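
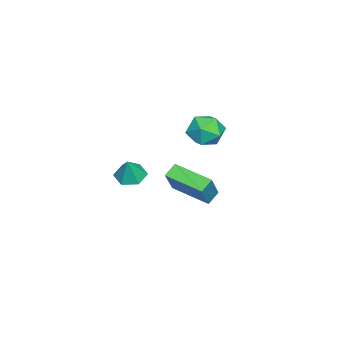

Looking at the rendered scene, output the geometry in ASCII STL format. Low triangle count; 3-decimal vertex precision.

solid 
facet normal -0.607 0.544 0.579
outer loop
vertex -3.87 -0.496 0.824
vertex -4.202 -1.398 1.324
vertex -3.348 -0.85 1.704
endloop
endfacet
facet normal -0.031 0.921 0.389
outer loop
vertex -3.87 -0.496 0.824
vertex -3.348 -0.85 1.704
vertex -2.788 -0.473 0.857
endloop
endfacet
facet normal -0.010 0.946 -0.324
outer loop
vertex -3.87 -0.496 0.824
vertex -2.788 -0.473 0.857
vertex -3.295 -0.788 -0.046
endloop
endfacet
facet normal -0.572 0.586 -0.575
outer loop
vertex -3.87 -0.496 0.824
vertex -3.295 -0.788 -0.046
vertex -4.169 -1.359 0.242
endloop
endfacet
facet normal -0.941 0.337 -0.017
outer loop
vertex -3.87 -0.496 0.824
vertex -4.169 -1.359 0.242
vertex -4.202 -1.398 1.324
endloop
endfacet
facet normal 0.547 0.568 0.615
outer loop
vertex -2.788 -0.473 0.857
vertex -3.348 -0.85 1.704
vertex -2.451 -1.361 1.378
endloop
endfacet
facet normal -0.384 -0.041 0.922
outer loop
vertex -3.348 -0.85 1.704
vertex -4.202 -1.398 1.324
vertex -3.325 -1.932 1.666
endloop
endfacet
facet normal -0.926 -0.376 -0.042
outer loop
vertex -4.202 -1.398 1.324
vertex -4.169 -1.359 0.242
vertex -3.832 -2.247 0.763
endloop
endfacet
facet normal -0.328 0.026 -0.944
outer loop
vertex -4.169 -1.359 0.242
vertex -3.295 -0.788 -0.046
vertex -3.272 -1.87 -0.084
endloop
endfacet
facet normal 0.581 0.610 -0.539
outer loop
vertex -3.295 -0.788 -0.046
vertex -2.788 -0.473 0.857
vertex -2.418 -1.322 0.296
endloop
endfacet
facet normal 0.572 -0.586 0.575
outer loop
vertex -2.75 -2.224 0.796
vertex -2.451 -1.361 1.378
vertex -3.325 -1.932 1.666
endloop
endfacet
facet normal 0.010 -0.946 0.324
outer loop
vertex -2.75 -2.224 0.796
vertex -3.325 -1.932 1.666
vertex -3.832 -2.247 0.763
endloop
endfacet
facet normal 0.031 -0.921 -0.389
outer loop
vertex -2.75 -2.224 0.796
vertex -3.832 -2.247 0.763
vertex -3.272 -1.87 -0.084
endloop
endfacet
facet normal 0.607 -0.544 -0.579
outer loop
vertex -2.75 -2.224 0.796
vertex -3.272 -1.87 -0.084
vertex -2.418 -1.322 0.296
endloop
endfacet
facet normal 0.941 -0.337 0.017
outer loop
vertex -2.75 -2.224 0.796
vertex -2.418 -1.322 0.296
vertex -2.451 -1.361 1.378
endloop
endfacet
facet normal 0.328 -0.026 0.944
outer loop
vertex -3.325 -1.932 1.666
vertex -2.451 -1.361 1.378
vertex -3.348 -0.85 1.704
endloop
endfacet
facet normal -0.581 -0.610 0.539
outer loop
vertex -3.832 -2.247 0.763
vertex -3.325 -1.932 1.666
vertex -4.202 -1.398 1.324
endloop
endfacet
facet normal -0.547 -0.568 -0.615
outer loop
vertex -3.272 -1.87 -0.084
vertex -3.832 -2.247 0.763
vertex -4.169 -1.359 0.242
endloop
endfacet
facet normal 0.384 0.041 -0.922
outer loop
vertex -2.418 -1.322 0.296
vertex -3.272 -1.87 -0.084
vertex -3.295 -0.788 -0.046
endloop
endfacet
facet normal 0.926 0.376 0.042
outer loop
vertex -2.451 -1.361 1.378
vertex -2.418 -1.322 0.296
vertex -2.788 -0.473 0.857
endloop
endfacet
facet normal -0.416 -0.037 -0.909
outer loop
vertex 3.753 -3.205 0.688
vertex 3.046 -3.003 1.003
vertex 3.548 -2.434 0.75
endloop
endfacet
facet normal 0.965 0.251 0.075
outer loop
vertex 3.753 -3.205 0.688
vertex 3.548 -2.434 0.75
vertex 3.574 -2.957 2.157
endloop
endfacet
facet normal -0.416 -0.037 -0.909
outer loop
vertex 3.548 -2.434 0.75
vertex 3.046 -3.003 1.003
vertex 2.841 -2.233 1.065
endloop
endfacet
facet normal 0.387 0.867 0.315
outer loop
vertex 3.548 -2.434 0.75
vertex 2.841 -2.233 1.065
vertex 3.574 -2.957 2.157
endloop
endfacet
facet normal -0.416 -0.037 -0.909
outer loop
vertex 2.841 -2.233 1.065
vertex 3.046 -3.003 1.003
vertex 2.339 -2.802 1.318
endloop
endfacet
facet normal -0.379 0.634 0.674
outer loop
vertex 2.841 -2.233 1.065
vertex 2.339 -2.802 1.318
vertex 3.574 -2.957 2.157
endloop
endfacet
facet normal -0.416 -0.037 -0.909
outer loop
vertex 2.339 -2.802 1.318
vertex 3.046 -3.003 1.003
vertex 2.544 -3.572 1.256
endloop
endfacet
facet normal -0.567 -0.215 0.795
outer loop
vertex 2.339 -2.802 1.318
vertex 2.544 -3.572 1.256
vertex 3.574 -2.957 2.157
endloop
endfacet
facet normal -0.416 -0.037 -0.908
outer loop
vertex 2.544 -3.572 1.256
vertex 3.046 -3.003 1.003
vertex 3.251 -3.774 0.94
endloop
endfacet
facet normal 0.011 -0.832 0.555
outer loop
vertex 2.544 -3.572 1.256
vertex 3.251 -3.774 0.94
vertex 3.574 -2.957 2.157
endloop
endfacet
facet normal -0.415 -0.036 -0.909
outer loop
vertex 3.251 -3.774 0.94
vertex 3.046 -3.003 1.003
vertex 3.753 -3.205 0.688
endloop
endfacet
facet normal 0.777 -0.599 0.196
outer loop
vertex 3.251 -3.774 0.94
vertex 3.753 -3.205 0.688
vertex 3.574 -2.957 2.157
endloop
endfacet
facet normal -0.580 0.009 -0.814
outer loop
vertex -1.497 -1.986 -1.559
vertex -0.911 0.024 -1.955
vertex -0.846 -2.268 -2.026
endloop
endfacet
facet normal -0.275 -0.943 0.186
outer loop
vertex 0.211 -2.284 -0.545
vertex -1.497 -1.986 -1.559
vertex -0.846 -2.268 -2.026
endloop
endfacet
facet normal -0.581 0.009 -0.814
outer loop
vertex -0.846 -2.268 -2.026
vertex -0.911 0.024 -1.955
vertex -0.26 -0.258 -2.423
endloop
endfacet
facet normal 0.766 -0.332 -0.550
outer loop
vertex -0.26 -0.258 -2.423
vertex 0.211 -2.284 -0.545
vertex -0.846 -2.268 -2.026
endloop
endfacet
facet normal -0.766 0.332 0.550
outer loop
vertex -1.497 -1.986 -1.559
vertex 0.146 0.008 -0.474
vertex -0.911 0.024 -1.955
endloop
endfacet
facet normal -0.275 -0.943 0.186
outer loop
vertex -0.44 -2.002 -0.077
vertex -1.497 -1.986 -1.559
vertex 0.211 -2.284 -0.545
endloop
endfacet
facet normal -0.766 0.332 0.550
outer loop
vertex -0.44 -2.002 -0.077
vertex 0.146 0.008 -0.474
vertex -1.497 -1.986 -1.559
endloop
endfacet
facet normal 0.275 0.943 -0.186
outer loop
vertex -0.911 0.024 -1.955
vertex 0.146 0.008 -0.474
vertex -0.26 -0.258 -2.423
endloop
endfacet
facet normal 0.766 -0.332 -0.550
outer loop
vertex 0.797 -0.274 -0.941
vertex 0.211 -2.284 -0.545
vertex -0.26 -0.258 -2.423
endloop
endfacet
facet normal 0.275 0.943 -0.186
outer loop
vertex -0.26 -0.258 -2.423
vertex 0.146 0.008 -0.474
vertex 0.797 -0.274 -0.941
endloop
endfacet
facet normal 0.581 -0.009 0.814
outer loop
vertex 0.797 -0.274 -0.941
vertex -0.44 -2.002 -0.077
vertex 0.211 -2.284 -0.545
endloop
endfacet
facet normal 0.580 -0.008 0.814
outer loop
vertex 0.146 0.008 -0.474
vertex -0.44 -2.002 -0.077
vertex 0.797 -0.274 -0.941
endloop
endfacet

endsolid


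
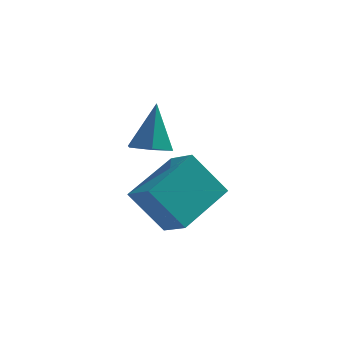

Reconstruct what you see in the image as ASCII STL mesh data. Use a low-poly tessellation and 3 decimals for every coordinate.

solid 
facet normal -0.737 0.540 -0.406
outer loop
vertex 2.576 -0.818 1.259
vertex 3.384 0.982 2.186
vertex 3.621 -0.516 -0.237
endloop
endfacet
facet normal -0.370 -0.826 -0.425
outer loop
vertex 4.476 -1.142 0.234
vertex 2.576 -0.818 1.259
vertex 3.621 -0.516 -0.237
endloop
endfacet
facet normal -0.737 0.540 -0.406
outer loop
vertex 3.621 -0.516 -0.237
vertex 3.384 0.982 2.186
vertex 4.429 1.284 0.69
endloop
endfacet
facet normal 0.565 0.163 -0.809
outer loop
vertex 4.429 1.284 0.69
vertex 4.476 -1.142 0.234
vertex 3.621 -0.516 -0.237
endloop
endfacet
facet normal -0.565 -0.163 0.809
outer loop
vertex 2.576 -0.818 1.259
vertex 4.239 0.356 2.657
vertex 3.384 0.982 2.186
endloop
endfacet
facet normal -0.370 -0.826 -0.425
outer loop
vertex 3.431 -1.444 1.73
vertex 2.576 -0.818 1.259
vertex 4.476 -1.142 0.234
endloop
endfacet
facet normal -0.565 -0.163 0.809
outer loop
vertex 3.431 -1.444 1.73
vertex 4.239 0.356 2.657
vertex 2.576 -0.818 1.259
endloop
endfacet
facet normal 0.370 0.826 0.425
outer loop
vertex 3.384 0.982 2.186
vertex 4.239 0.356 2.657
vertex 4.429 1.284 0.69
endloop
endfacet
facet normal 0.565 0.163 -0.809
outer loop
vertex 5.284 0.658 1.161
vertex 4.476 -1.142 0.234
vertex 4.429 1.284 0.69
endloop
endfacet
facet normal 0.370 0.826 0.425
outer loop
vertex 4.429 1.284 0.69
vertex 4.239 0.356 2.657
vertex 5.284 0.658 1.161
endloop
endfacet
facet normal 0.737 -0.540 0.406
outer loop
vertex 5.284 0.658 1.161
vertex 3.431 -1.444 1.73
vertex 4.476 -1.142 0.234
endloop
endfacet
facet normal 0.737 -0.540 0.406
outer loop
vertex 4.239 0.356 2.657
vertex 3.431 -1.444 1.73
vertex 5.284 0.658 1.161
endloop
endfacet
facet normal -0.020 -0.294 -0.956
outer loop
vertex 3.666 0.075 2.924
vertex 3.192 -0.478 3.104
vertex 2.925 0.194 2.903
endloop
endfacet
facet normal 0.157 0.986 0.057
outer loop
vertex 3.666 0.075 2.924
vertex 2.925 0.194 2.903
vertex 3.228 0.038 4.776
endloop
endfacet
facet normal -0.020 -0.294 -0.956
outer loop
vertex 2.925 0.194 2.903
vertex 3.192 -0.478 3.104
vertex 2.452 -0.359 3.083
endloop
endfacet
facet normal -0.720 0.672 0.172
outer loop
vertex 2.925 0.194 2.903
vertex 2.452 -0.359 3.083
vertex 3.228 0.038 4.776
endloop
endfacet
facet normal -0.020 -0.294 -0.956
outer loop
vertex 2.452 -0.359 3.083
vertex 3.192 -0.478 3.104
vertex 2.719 -1.031 3.284
endloop
endfacet
facet normal -0.869 -0.211 0.448
outer loop
vertex 2.452 -0.359 3.083
vertex 2.719 -1.031 3.284
vertex 3.228 0.038 4.776
endloop
endfacet
facet normal -0.020 -0.294 -0.956
outer loop
vertex 2.719 -1.031 3.284
vertex 3.192 -0.478 3.104
vertex 3.459 -1.149 3.305
endloop
endfacet
facet normal -0.142 -0.781 0.608
outer loop
vertex 2.719 -1.031 3.284
vertex 3.459 -1.149 3.305
vertex 3.228 0.038 4.776
endloop
endfacet
facet normal -0.020 -0.294 -0.956
outer loop
vertex 3.459 -1.149 3.305
vertex 3.192 -0.478 3.104
vertex 3.933 -0.596 3.125
endloop
endfacet
facet normal 0.733 -0.468 0.493
outer loop
vertex 3.459 -1.149 3.305
vertex 3.933 -0.596 3.125
vertex 3.228 0.038 4.776
endloop
endfacet
facet normal -0.020 -0.294 -0.956
outer loop
vertex 3.933 -0.596 3.125
vertex 3.192 -0.478 3.104
vertex 3.666 0.075 2.924
endloop
endfacet
facet normal 0.883 0.416 0.217
outer loop
vertex 3.933 -0.596 3.125
vertex 3.666 0.075 2.924
vertex 3.228 0.038 4.776
endloop
endfacet

endsolid


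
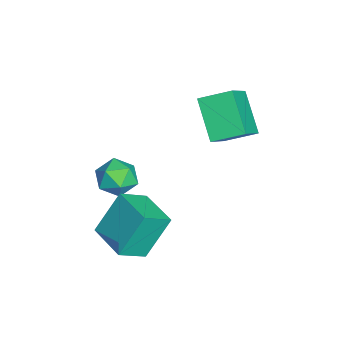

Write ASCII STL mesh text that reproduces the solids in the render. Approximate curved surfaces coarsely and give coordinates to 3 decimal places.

solid 
facet normal -0.679 -0.268 0.684
outer loop
vertex -2.534 -0.572 1.075
vertex -2.523 0.849 1.642
vertex -4.09 -0.029 -0.258
endloop
endfacet
facet normal -0.007 -0.929 -0.370
outer loop
vertex -2.617 0.551 -1.742
vertex -2.534 -0.572 1.075
vertex -4.09 -0.029 -0.258
endloop
endfacet
facet normal -0.679 -0.268 0.684
outer loop
vertex -4.09 -0.029 -0.258
vertex -2.523 0.849 1.642
vertex -4.079 1.392 0.309
endloop
endfacet
facet normal -0.734 0.256 -0.629
outer loop
vertex -4.079 1.392 0.309
vertex -2.617 0.551 -1.742
vertex -4.09 -0.029 -0.258
endloop
endfacet
facet normal 0.734 -0.256 0.629
outer loop
vertex -2.534 -0.572 1.075
vertex -1.05 1.429 0.158
vertex -2.523 0.849 1.642
endloop
endfacet
facet normal -0.007 -0.929 -0.370
outer loop
vertex -1.061 0.008 -0.409
vertex -2.534 -0.572 1.075
vertex -2.617 0.551 -1.742
endloop
endfacet
facet normal 0.734 -0.256 0.629
outer loop
vertex -1.061 0.008 -0.409
vertex -1.05 1.429 0.158
vertex -2.534 -0.572 1.075
endloop
endfacet
facet normal 0.007 0.929 0.370
outer loop
vertex -2.523 0.849 1.642
vertex -1.05 1.429 0.158
vertex -4.079 1.392 0.309
endloop
endfacet
facet normal -0.734 0.256 -0.629
outer loop
vertex -2.606 1.972 -1.175
vertex -2.617 0.551 -1.742
vertex -4.079 1.392 0.309
endloop
endfacet
facet normal 0.007 0.929 0.370
outer loop
vertex -4.079 1.392 0.309
vertex -1.05 1.429 0.158
vertex -2.606 1.972 -1.175
endloop
endfacet
facet normal 0.679 0.268 -0.684
outer loop
vertex -2.606 1.972 -1.175
vertex -1.061 0.008 -0.409
vertex -2.617 0.551 -1.742
endloop
endfacet
facet normal 0.679 0.268 -0.684
outer loop
vertex -1.05 1.429 0.158
vertex -1.061 0.008 -0.409
vertex -2.606 1.972 -1.175
endloop
endfacet
facet normal -0.291 0.459 0.839
outer loop
vertex 0.512 -3.588 -2.452
vertex 2.075 -2.526 -2.49
vertex -0.214 -2.549 -3.272
endloop
endfacet
facet normal -0.827 -0.562 0.020
outer loop
vertex 0.425 -3.554 -5.11
vertex 0.512 -3.588 -2.452
vertex -0.214 -2.549 -3.272
endloop
endfacet
facet normal -0.291 0.459 0.839
outer loop
vertex -0.214 -2.549 -3.272
vertex 2.075 -2.526 -2.49
vertex 1.349 -1.487 -3.31
endloop
endfacet
facet normal -0.481 0.688 -0.543
outer loop
vertex 1.349 -1.487 -3.31
vertex 0.425 -3.554 -5.11
vertex -0.214 -2.549 -3.272
endloop
endfacet
facet normal 0.481 -0.688 0.543
outer loop
vertex 0.512 -3.588 -2.452
vertex 2.714 -3.531 -4.328
vertex 2.075 -2.526 -2.49
endloop
endfacet
facet normal -0.827 -0.562 0.020
outer loop
vertex 1.151 -4.593 -4.29
vertex 0.512 -3.588 -2.452
vertex 0.425 -3.554 -5.11
endloop
endfacet
facet normal 0.481 -0.688 0.543
outer loop
vertex 1.151 -4.593 -4.29
vertex 2.714 -3.531 -4.328
vertex 0.512 -3.588 -2.452
endloop
endfacet
facet normal 0.827 0.562 -0.020
outer loop
vertex 2.075 -2.526 -2.49
vertex 2.714 -3.531 -4.328
vertex 1.349 -1.487 -3.31
endloop
endfacet
facet normal -0.481 0.688 -0.543
outer loop
vertex 1.988 -2.492 -5.148
vertex 0.425 -3.554 -5.11
vertex 1.349 -1.487 -3.31
endloop
endfacet
facet normal 0.827 0.562 -0.020
outer loop
vertex 1.349 -1.487 -3.31
vertex 2.714 -3.531 -4.328
vertex 1.988 -2.492 -5.148
endloop
endfacet
facet normal 0.291 -0.459 -0.839
outer loop
vertex 1.988 -2.492 -5.148
vertex 1.151 -4.593 -4.29
vertex 0.425 -3.554 -5.11
endloop
endfacet
facet normal 0.291 -0.459 -0.839
outer loop
vertex 2.714 -3.531 -4.328
vertex 1.151 -4.593 -4.29
vertex 1.988 -2.492 -5.148
endloop
endfacet
facet normal 0.000 -0.013 1.000
outer loop
vertex -0.787 -3.267 -1.998
vertex -1.51 -3.955 -2.007
vertex -0.552 -4.238 -2.011
endloop
endfacet
facet normal 0.648 0.147 0.747
outer loop
vertex -0.787 -3.267 -1.998
vertex -0.552 -4.238 -2.011
vertex -0.043 -3.594 -2.579
endloop
endfacet
facet normal 0.589 0.732 0.343
outer loop
vertex -0.787 -3.267 -1.998
vertex -0.043 -3.594 -2.579
vertex -0.686 -2.913 -2.927
endloop
endfacet
facet normal -0.095 0.934 0.345
outer loop
vertex -0.787 -3.267 -1.998
vertex -0.686 -2.913 -2.927
vertex -1.593 -3.136 -2.573
endloop
endfacet
facet normal -0.459 0.473 0.752
outer loop
vertex -0.787 -3.267 -1.998
vertex -1.593 -3.136 -2.573
vertex -1.51 -3.955 -2.007
endloop
endfacet
facet normal 0.860 -0.391 0.328
outer loop
vertex -0.043 -3.594 -2.579
vertex -0.552 -4.238 -2.011
vertex -0.307 -4.484 -2.947
endloop
endfacet
facet normal -0.189 -0.649 0.737
outer loop
vertex -0.552 -4.238 -2.011
vertex -1.51 -3.955 -2.007
vertex -1.214 -4.707 -2.593
endloop
endfacet
facet normal -0.932 0.138 0.336
outer loop
vertex -1.51 -3.955 -2.007
vertex -1.593 -3.136 -2.573
vertex -1.857 -4.026 -2.941
endloop
endfacet
facet normal -0.343 0.883 -0.322
outer loop
vertex -1.593 -3.136 -2.573
vertex -0.686 -2.913 -2.927
vertex -1.348 -3.382 -3.509
endloop
endfacet
facet normal 0.765 0.555 -0.326
outer loop
vertex -0.686 -2.913 -2.927
vertex -0.043 -3.594 -2.579
vertex -0.39 -3.665 -3.513
endloop
endfacet
facet normal 0.095 -0.934 -0.345
outer loop
vertex -1.113 -4.353 -3.522
vertex -0.307 -4.484 -2.947
vertex -1.214 -4.707 -2.593
endloop
endfacet
facet normal -0.589 -0.732 -0.343
outer loop
vertex -1.113 -4.353 -3.522
vertex -1.214 -4.707 -2.593
vertex -1.857 -4.026 -2.941
endloop
endfacet
facet normal -0.648 -0.147 -0.747
outer loop
vertex -1.113 -4.353 -3.522
vertex -1.857 -4.026 -2.941
vertex -1.348 -3.382 -3.509
endloop
endfacet
facet normal -0.000 0.013 -1.000
outer loop
vertex -1.113 -4.353 -3.522
vertex -1.348 -3.382 -3.509
vertex -0.39 -3.665 -3.513
endloop
endfacet
facet normal 0.459 -0.473 -0.752
outer loop
vertex -1.113 -4.353 -3.522
vertex -0.39 -3.665 -3.513
vertex -0.307 -4.484 -2.947
endloop
endfacet
facet normal 0.343 -0.883 0.322
outer loop
vertex -1.214 -4.707 -2.593
vertex -0.307 -4.484 -2.947
vertex -0.552 -4.238 -2.011
endloop
endfacet
facet normal -0.765 -0.555 0.326
outer loop
vertex -1.857 -4.026 -2.941
vertex -1.214 -4.707 -2.593
vertex -1.51 -3.955 -2.007
endloop
endfacet
facet normal -0.860 0.391 -0.328
outer loop
vertex -1.348 -3.382 -3.509
vertex -1.857 -4.026 -2.941
vertex -1.593 -3.136 -2.573
endloop
endfacet
facet normal 0.189 0.649 -0.737
outer loop
vertex -0.39 -3.665 -3.513
vertex -1.348 -3.382 -3.509
vertex -0.686 -2.913 -2.927
endloop
endfacet
facet normal 0.932 -0.138 -0.336
outer loop
vertex -0.307 -4.484 -2.947
vertex -0.39 -3.665 -3.513
vertex -0.043 -3.594 -2.579
endloop
endfacet

endsolid


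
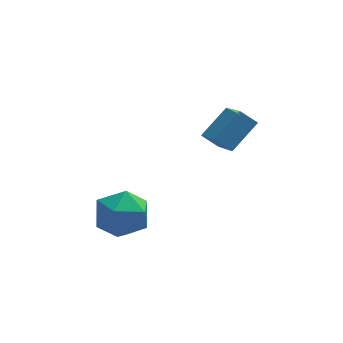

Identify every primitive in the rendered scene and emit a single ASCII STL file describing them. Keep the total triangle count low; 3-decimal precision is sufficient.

solid 
facet normal -0.654 -0.481 -0.584
outer loop
vertex 1.686 1.583 -1.385
vertex 1.045 1.819 -0.862
vertex 1.409 3.332 -2.513
endloop
endfacet
facet normal 0.745 -0.274 -0.608
outer loop
vertex 2.455 4.101 -1.578
vertex 1.686 1.583 -1.385
vertex 1.409 3.332 -2.513
endloop
endfacet
facet normal -0.654 -0.481 -0.584
outer loop
vertex 1.409 3.332 -2.513
vertex 1.045 1.819 -0.862
vertex 0.768 3.568 -1.99
endloop
endfacet
facet normal -0.132 0.833 -0.537
outer loop
vertex 0.768 3.568 -1.99
vertex 2.455 4.101 -1.578
vertex 1.409 3.332 -2.513
endloop
endfacet
facet normal 0.132 -0.833 0.537
outer loop
vertex 1.686 1.583 -1.385
vertex 2.091 2.588 0.073
vertex 1.045 1.819 -0.862
endloop
endfacet
facet normal 0.745 -0.274 -0.608
outer loop
vertex 2.732 2.352 -0.45
vertex 1.686 1.583 -1.385
vertex 2.455 4.101 -1.578
endloop
endfacet
facet normal 0.132 -0.833 0.537
outer loop
vertex 2.732 2.352 -0.45
vertex 2.091 2.588 0.073
vertex 1.686 1.583 -1.385
endloop
endfacet
facet normal -0.745 0.274 0.608
outer loop
vertex 1.045 1.819 -0.862
vertex 2.091 2.588 0.073
vertex 0.768 3.568 -1.99
endloop
endfacet
facet normal -0.132 0.833 -0.537
outer loop
vertex 1.814 4.337 -1.055
vertex 2.455 4.101 -1.578
vertex 0.768 3.568 -1.99
endloop
endfacet
facet normal -0.745 0.274 0.608
outer loop
vertex 0.768 3.568 -1.99
vertex 2.091 2.588 0.073
vertex 1.814 4.337 -1.055
endloop
endfacet
facet normal 0.654 0.481 0.584
outer loop
vertex 1.814 4.337 -1.055
vertex 2.732 2.352 -0.45
vertex 2.455 4.101 -1.578
endloop
endfacet
facet normal 0.654 0.481 0.584
outer loop
vertex 2.091 2.588 0.073
vertex 2.732 2.352 -0.45
vertex 1.814 4.337 -1.055
endloop
endfacet
facet normal -0.990 0.135 -0.049
outer loop
vertex -3.314 0.906 -4.131
vertex -3.483 -0.207 -3.785
vertex -3.405 0.653 -2.984
endloop
endfacet
facet normal -0.657 0.745 0.112
outer loop
vertex -3.314 0.906 -4.131
vertex -3.405 0.653 -2.984
vertex -2.595 1.423 -3.355
endloop
endfacet
facet normal -0.195 0.890 -0.413
outer loop
vertex -3.314 0.906 -4.131
vertex -2.595 1.423 -3.355
vertex -2.172 1.038 -4.385
endloop
endfacet
facet normal -0.242 0.368 -0.898
outer loop
vertex -3.314 0.906 -4.131
vertex -2.172 1.038 -4.385
vertex -2.721 0.031 -4.65
endloop
endfacet
facet normal -0.733 -0.098 -0.673
outer loop
vertex -3.314 0.906 -4.131
vertex -2.721 0.031 -4.65
vertex -3.483 -0.207 -3.785
endloop
endfacet
facet normal -0.284 0.642 0.713
outer loop
vertex -2.595 1.423 -3.355
vertex -3.405 0.653 -2.984
vertex -2.319 0.629 -2.53
endloop
endfacet
facet normal -0.823 -0.346 0.451
outer loop
vertex -3.405 0.653 -2.984
vertex -3.483 -0.207 -3.785
vertex -2.868 -0.378 -2.795
endloop
endfacet
facet normal -0.408 -0.722 -0.558
outer loop
vertex -3.483 -0.207 -3.785
vertex -2.721 0.031 -4.65
vertex -2.445 -0.763 -3.825
endloop
endfacet
facet normal 0.386 0.032 -0.922
outer loop
vertex -2.721 0.031 -4.65
vertex -2.172 1.038 -4.385
vertex -1.635 0.007 -4.196
endloop
endfacet
facet normal 0.464 0.875 -0.137
outer loop
vertex -2.172 1.038 -4.385
vertex -2.595 1.423 -3.355
vertex -1.557 0.867 -3.395
endloop
endfacet
facet normal 0.242 -0.368 0.898
outer loop
vertex -1.726 -0.246 -3.049
vertex -2.319 0.629 -2.53
vertex -2.868 -0.378 -2.795
endloop
endfacet
facet normal 0.195 -0.890 0.413
outer loop
vertex -1.726 -0.246 -3.049
vertex -2.868 -0.378 -2.795
vertex -2.445 -0.763 -3.825
endloop
endfacet
facet normal 0.657 -0.745 -0.112
outer loop
vertex -1.726 -0.246 -3.049
vertex -2.445 -0.763 -3.825
vertex -1.635 0.007 -4.196
endloop
endfacet
facet normal 0.990 -0.135 0.049
outer loop
vertex -1.726 -0.246 -3.049
vertex -1.635 0.007 -4.196
vertex -1.557 0.867 -3.395
endloop
endfacet
facet normal 0.733 0.098 0.673
outer loop
vertex -1.726 -0.246 -3.049
vertex -1.557 0.867 -3.395
vertex -2.319 0.629 -2.53
endloop
endfacet
facet normal -0.386 -0.032 0.922
outer loop
vertex -2.868 -0.378 -2.795
vertex -2.319 0.629 -2.53
vertex -3.405 0.653 -2.984
endloop
endfacet
facet normal -0.464 -0.875 0.137
outer loop
vertex -2.445 -0.763 -3.825
vertex -2.868 -0.378 -2.795
vertex -3.483 -0.207 -3.785
endloop
endfacet
facet normal 0.284 -0.642 -0.713
outer loop
vertex -1.635 0.007 -4.196
vertex -2.445 -0.763 -3.825
vertex -2.721 0.031 -4.65
endloop
endfacet
facet normal 0.823 0.346 -0.451
outer loop
vertex -1.557 0.867 -3.395
vertex -1.635 0.007 -4.196
vertex -2.172 1.038 -4.385
endloop
endfacet
facet normal 0.408 0.722 0.558
outer loop
vertex -2.319 0.629 -2.53
vertex -1.557 0.867 -3.395
vertex -2.595 1.423 -3.355
endloop
endfacet

endsolid


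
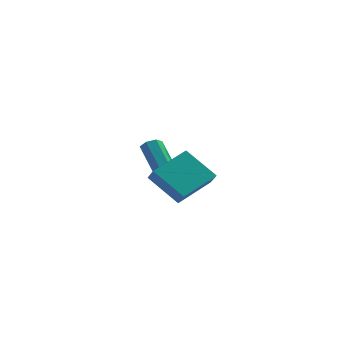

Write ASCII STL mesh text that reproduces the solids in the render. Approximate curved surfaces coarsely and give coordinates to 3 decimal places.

solid 
facet normal -0.628 -0.702 -0.337
outer loop
vertex -3.078 -3.321 2.918
vertex -3.351 -2.787 2.315
vertex -1.787 -3.934 1.791
endloop
endfacet
facet normal 0.321 -0.628 0.709
outer loop
vertex -0.569 -2.573 2.445
vertex -3.078 -3.321 2.918
vertex -1.787 -3.934 1.791
endloop
endfacet
facet normal -0.628 -0.702 -0.337
outer loop
vertex -1.787 -3.934 1.791
vertex -3.351 -2.787 2.315
vertex -2.06 -3.4 1.188
endloop
endfacet
facet normal 0.709 -0.337 -0.619
outer loop
vertex -2.06 -3.4 1.188
vertex -0.569 -2.573 2.445
vertex -1.787 -3.934 1.791
endloop
endfacet
facet normal -0.709 0.337 0.619
outer loop
vertex -3.078 -3.321 2.918
vertex -2.133 -1.426 2.969
vertex -3.351 -2.787 2.315
endloop
endfacet
facet normal 0.321 -0.628 0.709
outer loop
vertex -1.86 -1.96 3.572
vertex -3.078 -3.321 2.918
vertex -0.569 -2.573 2.445
endloop
endfacet
facet normal -0.709 0.337 0.619
outer loop
vertex -1.86 -1.96 3.572
vertex -2.133 -1.426 2.969
vertex -3.078 -3.321 2.918
endloop
endfacet
facet normal -0.321 0.628 -0.709
outer loop
vertex -3.351 -2.787 2.315
vertex -2.133 -1.426 2.969
vertex -2.06 -3.4 1.188
endloop
endfacet
facet normal 0.709 -0.337 -0.619
outer loop
vertex -0.842 -2.039 1.842
vertex -0.569 -2.573 2.445
vertex -2.06 -3.4 1.188
endloop
endfacet
facet normal -0.321 0.628 -0.709
outer loop
vertex -2.06 -3.4 1.188
vertex -2.133 -1.426 2.969
vertex -0.842 -2.039 1.842
endloop
endfacet
facet normal 0.628 0.702 0.337
outer loop
vertex -0.842 -2.039 1.842
vertex -1.86 -1.96 3.572
vertex -0.569 -2.573 2.445
endloop
endfacet
facet normal 0.628 0.702 0.337
outer loop
vertex -2.133 -1.426 2.969
vertex -1.86 -1.96 3.572
vertex -0.842 -2.039 1.842
endloop
endfacet
facet normal 0.405 -0.687 -0.603
outer loop
vertex -2.517 1.508 1.026
vertex -2.998 1.392 0.835
vertex -2.651 1.751 0.659
endloop
endfacet
facet normal 0.867 0.498 0.013
outer loop
vertex -2.517 1.508 1.026
vertex -2.651 1.751 0.659
vertex -3.301 2.843 2.195
endloop
endfacet
facet normal 0.868 0.497 0.014
outer loop
vertex -3.301 2.843 2.195
vertex -2.651 1.751 0.659
vertex -3.434 3.086 1.828
endloop
endfacet
facet normal -0.403 0.689 0.602
outer loop
vertex -3.301 2.843 2.195
vertex -3.434 3.086 1.828
vertex -3.782 2.728 2.005
endloop
endfacet
facet normal 0.405 -0.687 -0.604
outer loop
vertex -2.651 1.751 0.659
vertex -2.998 1.392 0.835
vertex -3.046 1.724 0.425
endloop
endfacet
facet normal 0.315 0.723 -0.615
outer loop
vertex -2.651 1.751 0.659
vertex -3.046 1.724 0.425
vertex -3.434 3.086 1.828
endloop
endfacet
facet normal 0.315 0.723 -0.615
outer loop
vertex -3.434 3.086 1.828
vertex -3.046 1.724 0.425
vertex -3.829 3.059 1.594
endloop
endfacet
facet normal -0.403 0.690 0.601
outer loop
vertex -3.434 3.086 1.828
vertex -3.829 3.059 1.594
vertex -3.782 2.728 2.005
endloop
endfacet
facet normal 0.404 -0.687 -0.604
outer loop
vertex -3.046 1.724 0.425
vertex -2.998 1.392 0.835
vertex -3.405 1.447 0.5
endloop
endfacet
facet normal -0.476 0.405 -0.781
outer loop
vertex -3.046 1.724 0.425
vertex -3.405 1.447 0.5
vertex -3.829 3.059 1.594
endloop
endfacet
facet normal -0.475 0.405 -0.781
outer loop
vertex -3.829 3.059 1.594
vertex -3.405 1.447 0.5
vertex -4.188 2.783 1.669
endloop
endfacet
facet normal -0.404 0.689 0.601
outer loop
vertex -3.829 3.059 1.594
vertex -4.188 2.783 1.669
vertex -3.782 2.728 2.005
endloop
endfacet
facet normal 0.403 -0.689 -0.603
outer loop
vertex -3.405 1.447 0.5
vertex -2.998 1.392 0.835
vertex -3.458 1.129 0.828
endloop
endfacet
facet normal -0.908 -0.218 -0.358
outer loop
vertex -3.405 1.447 0.5
vertex -3.458 1.129 0.828
vertex -4.188 2.783 1.669
endloop
endfacet
facet normal -0.907 -0.217 -0.360
outer loop
vertex -4.188 2.783 1.669
vertex -3.458 1.129 0.828
vertex -4.242 2.464 1.997
endloop
endfacet
facet normal -0.405 0.688 0.602
outer loop
vertex -4.188 2.783 1.669
vertex -4.242 2.464 1.997
vertex -3.782 2.728 2.005
endloop
endfacet
facet normal 0.403 -0.689 -0.603
outer loop
vertex -3.458 1.129 0.828
vertex -2.998 1.392 0.835
vertex -3.165 1.009 1.161
endloop
endfacet
facet normal -0.656 -0.677 0.333
outer loop
vertex -3.458 1.129 0.828
vertex -3.165 1.009 1.161
vertex -4.242 2.464 1.997
endloop
endfacet
facet normal -0.655 -0.677 0.335
outer loop
vertex -4.242 2.464 1.997
vertex -3.165 1.009 1.161
vertex -3.948 2.345 2.331
endloop
endfacet
facet normal -0.405 0.688 0.602
outer loop
vertex -4.242 2.464 1.997
vertex -3.948 2.345 2.331
vertex -3.782 2.728 2.005
endloop
endfacet
facet normal 0.404 -0.689 -0.602
outer loop
vertex -3.165 1.009 1.161
vertex -2.998 1.392 0.835
vertex -2.746 1.178 1.249
endloop
endfacet
facet normal 0.090 -0.626 0.775
outer loop
vertex -3.165 1.009 1.161
vertex -2.746 1.178 1.249
vertex -3.948 2.345 2.331
endloop
endfacet
facet normal 0.090 -0.626 0.775
outer loop
vertex -3.948 2.345 2.331
vertex -2.746 1.178 1.249
vertex -3.53 2.513 2.418
endloop
endfacet
facet normal -0.402 0.688 0.604
outer loop
vertex -3.948 2.345 2.331
vertex -3.53 2.513 2.418
vertex -3.782 2.728 2.005
endloop
endfacet
facet normal 0.405 -0.688 -0.602
outer loop
vertex -2.746 1.178 1.249
vertex -2.998 1.392 0.835
vertex -2.517 1.508 1.026
endloop
endfacet
facet normal 0.767 -0.104 0.633
outer loop
vertex -2.746 1.178 1.249
vertex -2.517 1.508 1.026
vertex -3.53 2.513 2.418
endloop
endfacet
facet normal 0.767 -0.104 0.633
outer loop
vertex -3.53 2.513 2.418
vertex -2.517 1.508 1.026
vertex -3.301 2.843 2.195
endloop
endfacet
facet normal -0.403 0.688 0.604
outer loop
vertex -3.53 2.513 2.418
vertex -3.301 2.843 2.195
vertex -3.782 2.728 2.005
endloop
endfacet

endsolid


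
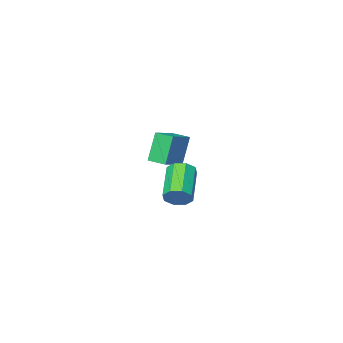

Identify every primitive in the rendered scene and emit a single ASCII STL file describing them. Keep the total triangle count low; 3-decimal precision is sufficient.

solid 
facet normal -0.860 -0.352 -0.369
outer loop
vertex -1.577 -4.446 -1.199
vertex -1.989 -3.447 -1.19
vertex -0.965 -4.178 -2.882
endloop
endfacet
facet normal 0.381 -0.924 -0.009
outer loop
vertex 0.369 -3.633 -2.31
vertex -1.577 -4.446 -1.199
vertex -0.965 -4.178 -2.882
endloop
endfacet
facet normal -0.860 -0.352 -0.369
outer loop
vertex -0.965 -4.178 -2.882
vertex -1.989 -3.447 -1.19
vertex -1.377 -3.179 -2.873
endloop
endfacet
facet normal 0.338 0.148 -0.929
outer loop
vertex -1.377 -3.179 -2.873
vertex 0.369 -3.633 -2.31
vertex -0.965 -4.178 -2.882
endloop
endfacet
facet normal -0.338 -0.148 0.929
outer loop
vertex -1.577 -4.446 -1.199
vertex -0.655 -2.902 -0.618
vertex -1.989 -3.447 -1.19
endloop
endfacet
facet normal 0.381 -0.924 -0.009
outer loop
vertex -0.243 -3.901 -0.627
vertex -1.577 -4.446 -1.199
vertex 0.369 -3.633 -2.31
endloop
endfacet
facet normal -0.338 -0.148 0.929
outer loop
vertex -0.243 -3.901 -0.627
vertex -0.655 -2.902 -0.618
vertex -1.577 -4.446 -1.199
endloop
endfacet
facet normal -0.381 0.924 0.009
outer loop
vertex -1.989 -3.447 -1.19
vertex -0.655 -2.902 -0.618
vertex -1.377 -3.179 -2.873
endloop
endfacet
facet normal 0.338 0.148 -0.929
outer loop
vertex -0.043 -2.634 -2.301
vertex 0.369 -3.633 -2.31
vertex -1.377 -3.179 -2.873
endloop
endfacet
facet normal -0.381 0.924 0.009
outer loop
vertex -1.377 -3.179 -2.873
vertex -0.655 -2.902 -0.618
vertex -0.043 -2.634 -2.301
endloop
endfacet
facet normal 0.860 0.352 0.369
outer loop
vertex -0.043 -2.634 -2.301
vertex -0.243 -3.901 -0.627
vertex 0.369 -3.633 -2.31
endloop
endfacet
facet normal 0.860 0.352 0.369
outer loop
vertex -0.655 -2.902 -0.618
vertex -0.243 -3.901 -0.627
vertex -0.043 -2.634 -2.301
endloop
endfacet
facet normal 0.544 0.700 -0.462
outer loop
vertex 3.258 3.132 -0.822
vertex 2.815 3.094 -1.401
vertex 2.83 3.488 -0.787
endloop
endfacet
facet normal 0.339 0.320 0.885
outer loop
vertex 3.258 3.132 -0.822
vertex 2.83 3.488 -0.787
vertex 2.147 1.704 0.12
endloop
endfacet
facet normal 0.341 0.319 0.884
outer loop
vertex 2.147 1.704 0.12
vertex 2.83 3.488 -0.787
vertex 1.719 2.061 0.156
endloop
endfacet
facet normal -0.545 -0.700 0.462
outer loop
vertex 2.147 1.704 0.12
vertex 1.719 2.061 0.156
vertex 1.705 1.666 -0.459
endloop
endfacet
facet normal 0.545 0.699 -0.462
outer loop
vertex 2.83 3.488 -0.787
vertex 2.815 3.094 -1.401
vertex 2.393 3.614 -1.112
endloop
endfacet
facet normal -0.303 0.678 0.670
outer loop
vertex 2.83 3.488 -0.787
vertex 2.393 3.614 -1.112
vertex 1.719 2.061 0.156
endloop
endfacet
facet normal -0.304 0.678 0.669
outer loop
vertex 1.719 2.061 0.156
vertex 2.393 3.614 -1.112
vertex 1.282 2.186 -0.169
endloop
endfacet
facet normal -0.544 -0.700 0.462
outer loop
vertex 1.719 2.061 0.156
vertex 1.282 2.186 -0.169
vertex 1.705 1.666 -0.459
endloop
endfacet
facet normal 0.545 0.699 -0.463
outer loop
vertex 2.393 3.614 -1.112
vertex 2.815 3.094 -1.401
vertex 2.203 3.435 -1.606
endloop
endfacet
facet normal -0.767 0.639 0.064
outer loop
vertex 2.393 3.614 -1.112
vertex 2.203 3.435 -1.606
vertex 1.282 2.186 -0.169
endloop
endfacet
facet normal -0.767 0.639 0.064
outer loop
vertex 1.282 2.186 -0.169
vertex 2.203 3.435 -1.606
vertex 1.092 2.007 -0.663
endloop
endfacet
facet normal -0.544 -0.700 0.463
outer loop
vertex 1.282 2.186 -0.169
vertex 1.092 2.007 -0.663
vertex 1.705 1.666 -0.459
endloop
endfacet
facet normal 0.545 0.700 -0.462
outer loop
vertex 2.203 3.435 -1.606
vertex 2.815 3.094 -1.401
vertex 2.373 3.056 -1.98
endloop
endfacet
facet normal -0.782 0.224 -0.582
outer loop
vertex 2.203 3.435 -1.606
vertex 2.373 3.056 -1.98
vertex 1.092 2.007 -0.663
endloop
endfacet
facet normal -0.782 0.225 -0.582
outer loop
vertex 1.092 2.007 -0.663
vertex 2.373 3.056 -1.98
vertex 1.262 1.628 -1.038
endloop
endfacet
facet normal -0.544 -0.701 0.462
outer loop
vertex 1.092 2.007 -0.663
vertex 1.262 1.628 -1.038
vertex 1.705 1.666 -0.459
endloop
endfacet
facet normal 0.545 0.700 -0.462
outer loop
vertex 2.373 3.056 -1.98
vertex 2.815 3.094 -1.401
vertex 2.801 2.699 -2.016
endloop
endfacet
facet normal -0.340 -0.319 -0.885
outer loop
vertex 2.373 3.056 -1.98
vertex 2.801 2.699 -2.016
vertex 1.262 1.628 -1.038
endloop
endfacet
facet normal -0.339 -0.321 -0.884
outer loop
vertex 1.262 1.628 -1.038
vertex 2.801 2.699 -2.016
vertex 1.69 1.272 -1.073
endloop
endfacet
facet normal -0.544 -0.700 0.462
outer loop
vertex 1.262 1.628 -1.038
vertex 1.69 1.272 -1.073
vertex 1.705 1.666 -0.459
endloop
endfacet
facet normal 0.544 0.700 -0.462
outer loop
vertex 2.801 2.699 -2.016
vertex 2.815 3.094 -1.401
vertex 3.238 2.574 -1.691
endloop
endfacet
facet normal 0.304 -0.678 -0.669
outer loop
vertex 2.801 2.699 -2.016
vertex 3.238 2.574 -1.691
vertex 1.69 1.272 -1.073
endloop
endfacet
facet normal 0.303 -0.678 -0.670
outer loop
vertex 1.69 1.272 -1.073
vertex 3.238 2.574 -1.691
vertex 2.127 1.146 -0.748
endloop
endfacet
facet normal -0.545 -0.699 0.462
outer loop
vertex 1.69 1.272 -1.073
vertex 2.127 1.146 -0.748
vertex 1.705 1.666 -0.459
endloop
endfacet
facet normal 0.544 0.700 -0.463
outer loop
vertex 3.238 2.574 -1.691
vertex 2.815 3.094 -1.401
vertex 3.428 2.753 -1.197
endloop
endfacet
facet normal 0.767 -0.639 -0.064
outer loop
vertex 3.238 2.574 -1.691
vertex 3.428 2.753 -1.197
vertex 2.127 1.146 -0.748
endloop
endfacet
facet normal 0.767 -0.639 -0.064
outer loop
vertex 2.127 1.146 -0.748
vertex 3.428 2.753 -1.197
vertex 2.317 1.325 -0.254
endloop
endfacet
facet normal -0.545 -0.699 0.463
outer loop
vertex 2.127 1.146 -0.748
vertex 2.317 1.325 -0.254
vertex 1.705 1.666 -0.459
endloop
endfacet
facet normal 0.544 0.701 -0.462
outer loop
vertex 3.428 2.753 -1.197
vertex 2.815 3.094 -1.401
vertex 3.258 3.132 -0.822
endloop
endfacet
facet normal 0.782 -0.224 0.581
outer loop
vertex 3.428 2.753 -1.197
vertex 3.258 3.132 -0.822
vertex 2.317 1.325 -0.254
endloop
endfacet
facet normal 0.782 -0.224 0.582
outer loop
vertex 2.317 1.325 -0.254
vertex 3.258 3.132 -0.822
vertex 2.147 1.704 0.12
endloop
endfacet
facet normal -0.545 -0.700 0.462
outer loop
vertex 2.317 1.325 -0.254
vertex 2.147 1.704 0.12
vertex 1.705 1.666 -0.459
endloop
endfacet

endsolid


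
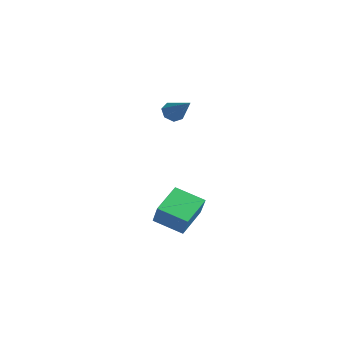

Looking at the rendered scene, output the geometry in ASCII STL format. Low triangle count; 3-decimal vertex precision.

solid 
facet normal -0.813 0.003 -0.582
outer loop
vertex 1.608 1.496 2.825
vertex 1.293 1.152 3.263
vertex 1.334 1.788 3.209
endloop
endfacet
facet normal 0.548 0.806 -0.222
outer loop
vertex 1.608 1.496 2.825
vertex 1.334 1.788 3.209
vertex 2.707 1.148 4.277
endloop
endfacet
facet normal -0.811 0.003 -0.584
outer loop
vertex 1.334 1.788 3.209
vertex 1.293 1.152 3.263
vertex 1.028 1.601 3.633
endloop
endfacet
facet normal 0.070 0.893 0.445
outer loop
vertex 1.334 1.788 3.209
vertex 1.028 1.601 3.633
vertex 2.707 1.148 4.277
endloop
endfacet
facet normal -0.813 0.001 -0.583
outer loop
vertex 1.028 1.601 3.633
vertex 1.293 1.152 3.263
vertex 0.923 1.076 3.779
endloop
endfacet
facet normal -0.267 0.307 0.913
outer loop
vertex 1.028 1.601 3.633
vertex 0.923 1.076 3.779
vertex 2.707 1.148 4.277
endloop
endfacet
facet normal -0.813 0.002 -0.583
outer loop
vertex 0.923 1.076 3.779
vertex 1.293 1.152 3.263
vertex 1.096 0.608 3.536
endloop
endfacet
facet normal -0.212 -0.511 0.833
outer loop
vertex 0.923 1.076 3.779
vertex 1.096 0.608 3.536
vertex 2.707 1.148 4.277
endloop
endfacet
facet normal -0.813 0.002 -0.583
outer loop
vertex 1.096 0.608 3.536
vertex 1.293 1.152 3.263
vertex 1.418 0.549 3.087
endloop
endfacet
facet normal 0.195 -0.945 0.264
outer loop
vertex 1.096 0.608 3.536
vertex 1.418 0.549 3.087
vertex 2.707 1.148 4.277
endloop
endfacet
facet normal -0.812 0.002 -0.584
outer loop
vertex 1.418 0.549 3.087
vertex 1.293 1.152 3.263
vertex 1.646 0.944 2.771
endloop
endfacet
facet normal 0.648 -0.667 -0.366
outer loop
vertex 1.418 0.549 3.087
vertex 1.646 0.944 2.771
vertex 2.707 1.148 4.277
endloop
endfacet
facet normal -0.812 0.001 -0.583
outer loop
vertex 1.646 0.944 2.771
vertex 1.293 1.152 3.263
vertex 1.608 1.496 2.825
endloop
endfacet
facet normal 0.805 0.112 -0.582
outer loop
vertex 1.646 0.944 2.771
vertex 1.608 1.496 2.825
vertex 2.707 1.148 4.277
endloop
endfacet
facet normal -0.557 0.219 -0.801
outer loop
vertex 2.566 -0.963 -3.073
vertex 1.967 0.522 -2.251
vertex 3.829 -0.098 -3.715
endloop
endfacet
facet normal 0.333 -0.825 -0.457
outer loop
vertex 4.653 -0.422 -2.529
vertex 2.566 -0.963 -3.073
vertex 3.829 -0.098 -3.715
endloop
endfacet
facet normal -0.557 0.218 -0.801
outer loop
vertex 3.829 -0.098 -3.715
vertex 1.967 0.522 -2.251
vertex 3.229 1.387 -2.893
endloop
endfacet
facet normal 0.761 0.521 -0.386
outer loop
vertex 3.229 1.387 -2.893
vertex 4.653 -0.422 -2.529
vertex 3.829 -0.098 -3.715
endloop
endfacet
facet normal -0.761 -0.521 0.386
outer loop
vertex 2.566 -0.963 -3.073
vertex 2.791 0.198 -1.065
vertex 1.967 0.522 -2.251
endloop
endfacet
facet normal 0.333 -0.825 -0.457
outer loop
vertex 3.391 -1.287 -1.887
vertex 2.566 -0.963 -3.073
vertex 4.653 -0.422 -2.529
endloop
endfacet
facet normal -0.761 -0.521 0.387
outer loop
vertex 3.391 -1.287 -1.887
vertex 2.791 0.198 -1.065
vertex 2.566 -0.963 -3.073
endloop
endfacet
facet normal -0.333 0.825 0.457
outer loop
vertex 1.967 0.522 -2.251
vertex 2.791 0.198 -1.065
vertex 3.229 1.387 -2.893
endloop
endfacet
facet normal 0.761 0.521 -0.387
outer loop
vertex 4.054 1.063 -1.707
vertex 4.653 -0.422 -2.529
vertex 3.229 1.387 -2.893
endloop
endfacet
facet normal -0.333 0.825 0.457
outer loop
vertex 3.229 1.387 -2.893
vertex 2.791 0.198 -1.065
vertex 4.054 1.063 -1.707
endloop
endfacet
facet normal 0.557 -0.219 0.801
outer loop
vertex 4.054 1.063 -1.707
vertex 3.391 -1.287 -1.887
vertex 4.653 -0.422 -2.529
endloop
endfacet
facet normal 0.557 -0.219 0.801
outer loop
vertex 2.791 0.198 -1.065
vertex 3.391 -1.287 -1.887
vertex 4.054 1.063 -1.707
endloop
endfacet

endsolid


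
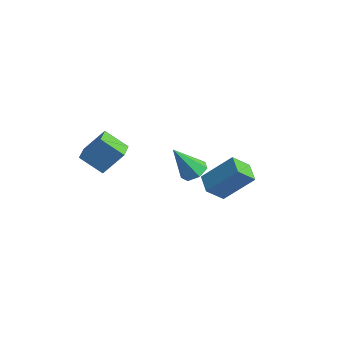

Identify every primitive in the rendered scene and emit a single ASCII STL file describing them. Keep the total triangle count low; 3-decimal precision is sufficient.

solid 
facet normal -0.370 -0.507 -0.779
outer loop
vertex -3.449 -4.421 2.162
vertex -4.206 -3.612 1.995
vertex -2.505 -3.724 1.26
endloop
endfacet
facet normal 0.675 -0.722 0.149
outer loop
vertex -1.894 -2.888 2.545
vertex -3.449 -4.421 2.162
vertex -2.505 -3.724 1.26
endloop
endfacet
facet normal -0.370 -0.506 -0.779
outer loop
vertex -2.505 -3.724 1.26
vertex -4.206 -3.612 1.995
vertex -3.261 -2.915 1.093
endloop
endfacet
facet normal 0.638 0.470 -0.609
outer loop
vertex -3.261 -2.915 1.093
vertex -1.894 -2.888 2.545
vertex -2.505 -3.724 1.26
endloop
endfacet
facet normal -0.638 -0.471 0.610
outer loop
vertex -3.449 -4.421 2.162
vertex -3.595 -2.776 3.28
vertex -4.206 -3.612 1.995
endloop
endfacet
facet normal 0.675 -0.722 0.149
outer loop
vertex -2.839 -3.585 3.447
vertex -3.449 -4.421 2.162
vertex -1.894 -2.888 2.545
endloop
endfacet
facet normal -0.638 -0.471 0.609
outer loop
vertex -2.839 -3.585 3.447
vertex -3.595 -2.776 3.28
vertex -3.449 -4.421 2.162
endloop
endfacet
facet normal -0.675 0.722 -0.149
outer loop
vertex -4.206 -3.612 1.995
vertex -3.595 -2.776 3.28
vertex -3.261 -2.915 1.093
endloop
endfacet
facet normal 0.638 0.471 -0.609
outer loop
vertex -2.651 -2.079 2.378
vertex -1.894 -2.888 2.545
vertex -3.261 -2.915 1.093
endloop
endfacet
facet normal -0.676 0.722 -0.149
outer loop
vertex -3.261 -2.915 1.093
vertex -3.595 -2.776 3.28
vertex -2.651 -2.079 2.378
endloop
endfacet
facet normal 0.370 0.507 0.779
outer loop
vertex -2.651 -2.079 2.378
vertex -2.839 -3.585 3.447
vertex -1.894 -2.888 2.545
endloop
endfacet
facet normal 0.370 0.507 0.779
outer loop
vertex -3.595 -2.776 3.28
vertex -2.839 -3.585 3.447
vertex -2.651 -2.079 2.378
endloop
endfacet
facet normal 0.297 0.445 -0.845
outer loop
vertex 1.822 -0.839 2.834
vertex 1.276 -1.176 2.464
vertex 1.265 -0.52 2.806
endloop
endfacet
facet normal 0.276 0.552 0.787
outer loop
vertex 1.822 -0.839 2.834
vertex 1.265 -0.52 2.806
vertex 0.724 -2.004 4.036
endloop
endfacet
facet normal 0.297 0.445 -0.845
outer loop
vertex 1.265 -0.52 2.806
vertex 1.276 -1.176 2.464
vertex 0.717 -0.695 2.521
endloop
endfacet
facet normal -0.503 0.653 0.566
outer loop
vertex 1.265 -0.52 2.806
vertex 0.717 -0.695 2.521
vertex 0.724 -2.004 4.036
endloop
endfacet
facet normal 0.297 0.446 -0.844
outer loop
vertex 0.717 -0.695 2.521
vertex 1.276 -1.176 2.464
vertex 0.59 -1.232 2.193
endloop
endfacet
facet normal -0.980 0.150 0.134
outer loop
vertex 0.717 -0.695 2.521
vertex 0.59 -1.232 2.193
vertex 0.724 -2.004 4.036
endloop
endfacet
facet normal 0.298 0.444 -0.845
outer loop
vertex 0.59 -1.232 2.193
vertex 1.276 -1.176 2.464
vertex 0.98 -1.727 2.07
endloop
endfacet
facet normal -0.794 -0.579 -0.185
outer loop
vertex 0.59 -1.232 2.193
vertex 0.98 -1.727 2.07
vertex 0.724 -2.004 4.036
endloop
endfacet
facet normal 0.297 0.445 -0.845
outer loop
vertex 0.98 -1.727 2.07
vertex 1.276 -1.176 2.464
vertex 1.593 -1.807 2.243
endloop
endfacet
facet normal -0.086 -0.985 -0.150
outer loop
vertex 0.98 -1.727 2.07
vertex 1.593 -1.807 2.243
vertex 0.724 -2.004 4.036
endloop
endfacet
facet normal 0.298 0.446 -0.844
outer loop
vertex 1.593 -1.807 2.243
vertex 1.276 -1.176 2.464
vertex 1.968 -1.412 2.584
endloop
endfacet
facet normal 0.611 -0.763 0.212
outer loop
vertex 1.593 -1.807 2.243
vertex 1.968 -1.412 2.584
vertex 0.724 -2.004 4.036
endloop
endfacet
facet normal 0.298 0.445 -0.845
outer loop
vertex 1.968 -1.412 2.584
vertex 1.276 -1.176 2.464
vertex 1.822 -0.839 2.834
endloop
endfacet
facet normal 0.773 -0.078 0.630
outer loop
vertex 1.968 -1.412 2.584
vertex 1.822 -0.839 2.834
vertex 0.724 -2.004 4.036
endloop
endfacet
facet normal -0.455 -0.557 -0.695
outer loop
vertex -0.567 1.046 -1.13
vertex -1.574 1.531 -0.859
vertex -0.355 1.983 -2.02
endloop
endfacet
facet normal 0.876 -0.422 -0.235
outer loop
vertex 0.614 3.169 -0.541
vertex -0.567 1.046 -1.13
vertex -0.355 1.983 -2.02
endloop
endfacet
facet normal -0.455 -0.558 -0.695
outer loop
vertex -0.355 1.983 -2.02
vertex -1.574 1.531 -0.859
vertex -1.362 2.468 -1.75
endloop
endfacet
facet normal 0.162 0.715 -0.680
outer loop
vertex -1.362 2.468 -1.75
vertex 0.614 3.169 -0.541
vertex -0.355 1.983 -2.02
endloop
endfacet
facet normal -0.162 -0.715 0.680
outer loop
vertex -0.567 1.046 -1.13
vertex -0.605 2.717 0.62
vertex -1.574 1.531 -0.859
endloop
endfacet
facet normal 0.876 -0.422 -0.235
outer loop
vertex 0.402 2.232 0.35
vertex -0.567 1.046 -1.13
vertex 0.614 3.169 -0.541
endloop
endfacet
facet normal -0.162 -0.715 0.680
outer loop
vertex 0.402 2.232 0.35
vertex -0.605 2.717 0.62
vertex -0.567 1.046 -1.13
endloop
endfacet
facet normal -0.876 0.422 0.235
outer loop
vertex -1.574 1.531 -0.859
vertex -0.605 2.717 0.62
vertex -1.362 2.468 -1.75
endloop
endfacet
facet normal 0.162 0.716 -0.679
outer loop
vertex -0.393 3.654 -0.27
vertex 0.614 3.169 -0.541
vertex -1.362 2.468 -1.75
endloop
endfacet
facet normal -0.876 0.422 0.235
outer loop
vertex -1.362 2.468 -1.75
vertex -0.605 2.717 0.62
vertex -0.393 3.654 -0.27
endloop
endfacet
facet normal 0.455 0.557 0.694
outer loop
vertex -0.393 3.654 -0.27
vertex 0.402 2.232 0.35
vertex 0.614 3.169 -0.541
endloop
endfacet
facet normal 0.455 0.557 0.695
outer loop
vertex -0.605 2.717 0.62
vertex 0.402 2.232 0.35
vertex -0.393 3.654 -0.27
endloop
endfacet

endsolid


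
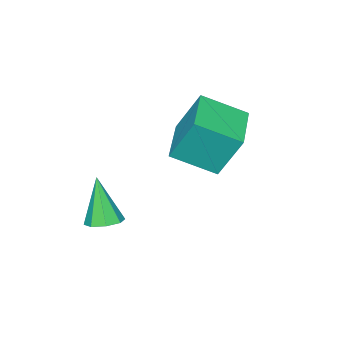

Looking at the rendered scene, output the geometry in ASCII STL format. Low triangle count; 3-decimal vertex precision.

solid 
facet normal 0.156 0.318 -0.935
outer loop
vertex 3.339 0.355 -1.13
vertex 2.7 0.325 -1.247
vertex 3.105 0.781 -1.024
endloop
endfacet
facet normal 0.774 0.284 0.566
outer loop
vertex 3.339 0.355 -1.13
vertex 3.105 0.781 -1.024
vertex 2.42 -0.245 0.427
endloop
endfacet
facet normal 0.156 0.319 -0.935
outer loop
vertex 3.105 0.781 -1.024
vertex 2.7 0.325 -1.247
vertex 2.635 0.94 -1.048
endloop
endfacet
facet normal 0.220 0.745 0.630
outer loop
vertex 3.105 0.781 -1.024
vertex 2.635 0.94 -1.048
vertex 2.42 -0.245 0.427
endloop
endfacet
facet normal 0.156 0.319 -0.935
outer loop
vertex 2.635 0.94 -1.048
vertex 2.7 0.325 -1.247
vertex 2.202 0.739 -1.189
endloop
endfacet
facet normal -0.493 0.712 0.500
outer loop
vertex 2.635 0.94 -1.048
vertex 2.202 0.739 -1.189
vertex 2.42 -0.245 0.427
endloop
endfacet
facet normal 0.156 0.319 -0.935
outer loop
vertex 2.202 0.739 -1.189
vertex 2.7 0.325 -1.247
vertex 2.061 0.295 -1.364
endloop
endfacet
facet normal -0.947 0.202 0.251
outer loop
vertex 2.202 0.739 -1.189
vertex 2.061 0.295 -1.364
vertex 2.42 -0.245 0.427
endloop
endfacet
facet normal 0.156 0.318 -0.935
outer loop
vertex 2.061 0.295 -1.364
vertex 2.7 0.325 -1.247
vertex 2.294 -0.131 -1.47
endloop
endfacet
facet normal -0.874 -0.485 0.029
outer loop
vertex 2.061 0.295 -1.364
vertex 2.294 -0.131 -1.47
vertex 2.42 -0.245 0.427
endloop
endfacet
facet normal 0.157 0.318 -0.935
outer loop
vertex 2.294 -0.131 -1.47
vertex 2.7 0.325 -1.247
vertex 2.765 -0.29 -1.445
endloop
endfacet
facet normal -0.318 -0.947 -0.036
outer loop
vertex 2.294 -0.131 -1.47
vertex 2.765 -0.29 -1.445
vertex 2.42 -0.245 0.427
endloop
endfacet
facet normal 0.155 0.318 -0.935
outer loop
vertex 2.765 -0.29 -1.445
vertex 2.7 0.325 -1.247
vertex 3.198 -0.089 -1.305
endloop
endfacet
facet normal 0.394 -0.914 0.095
outer loop
vertex 2.765 -0.29 -1.445
vertex 3.198 -0.089 -1.305
vertex 2.42 -0.245 0.427
endloop
endfacet
facet normal 0.156 0.319 -0.935
outer loop
vertex 3.198 -0.089 -1.305
vertex 2.7 0.325 -1.247
vertex 3.339 0.355 -1.13
endloop
endfacet
facet normal 0.847 -0.405 0.344
outer loop
vertex 3.198 -0.089 -1.305
vertex 3.339 0.355 -1.13
vertex 2.42 -0.245 0.427
endloop
endfacet
facet normal -0.823 -0.562 0.087
outer loop
vertex -0.955 1.116 3.165
vertex -1.867 2.335 2.409
vertex -0.621 0.381 1.579
endloop
endfacet
facet normal 0.536 -0.717 0.445
outer loop
vertex 0.967 1.465 1.411
vertex -0.955 1.116 3.165
vertex -0.621 0.381 1.579
endloop
endfacet
facet normal -0.823 -0.562 0.087
outer loop
vertex -0.621 0.381 1.579
vertex -1.867 2.335 2.409
vertex -1.533 1.6 0.822
endloop
endfacet
facet normal 0.188 -0.413 -0.891
outer loop
vertex -1.533 1.6 0.822
vertex 0.967 1.465 1.411
vertex -0.621 0.381 1.579
endloop
endfacet
facet normal -0.187 0.413 0.891
outer loop
vertex -0.955 1.116 3.165
vertex -0.279 3.419 2.241
vertex -1.867 2.335 2.409
endloop
endfacet
facet normal 0.536 -0.717 0.445
outer loop
vertex 0.633 2.2 2.998
vertex -0.955 1.116 3.165
vertex 0.967 1.465 1.411
endloop
endfacet
facet normal -0.188 0.413 0.891
outer loop
vertex 0.633 2.2 2.998
vertex -0.279 3.419 2.241
vertex -0.955 1.116 3.165
endloop
endfacet
facet normal -0.537 0.717 -0.445
outer loop
vertex -1.867 2.335 2.409
vertex -0.279 3.419 2.241
vertex -1.533 1.6 0.822
endloop
endfacet
facet normal 0.188 -0.412 -0.891
outer loop
vertex 0.055 2.684 0.655
vertex 0.967 1.465 1.411
vertex -1.533 1.6 0.822
endloop
endfacet
facet normal -0.536 0.717 -0.445
outer loop
vertex -1.533 1.6 0.822
vertex -0.279 3.419 2.241
vertex 0.055 2.684 0.655
endloop
endfacet
facet normal 0.823 0.562 -0.087
outer loop
vertex 0.055 2.684 0.655
vertex 0.633 2.2 2.998
vertex 0.967 1.465 1.411
endloop
endfacet
facet normal 0.823 0.562 -0.087
outer loop
vertex -0.279 3.419 2.241
vertex 0.633 2.2 2.998
vertex 0.055 2.684 0.655
endloop
endfacet

endsolid


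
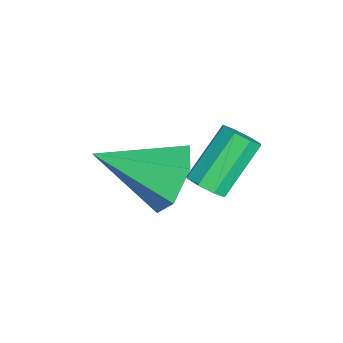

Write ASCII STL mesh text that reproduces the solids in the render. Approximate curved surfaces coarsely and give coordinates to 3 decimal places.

solid 
facet normal 0.521 -0.512 -0.683
outer loop
vertex 2.306 -1.737 -0.889
vertex 1.871 -1.903 -1.096
vertex 2.174 -1.499 -1.168
endloop
endfacet
facet normal 0.783 0.604 0.145
outer loop
vertex 2.306 -1.737 -0.889
vertex 2.174 -1.499 -1.168
vertex 1.504 -0.95 0.164
endloop
endfacet
facet normal 0.782 0.606 0.144
outer loop
vertex 1.504 -0.95 0.164
vertex 2.174 -1.499 -1.168
vertex 1.371 -0.712 -0.115
endloop
endfacet
facet normal -0.523 0.509 0.684
outer loop
vertex 1.504 -0.95 0.164
vertex 1.371 -0.712 -0.115
vertex 1.069 -1.117 -0.044
endloop
endfacet
facet normal 0.521 -0.512 -0.683
outer loop
vertex 2.174 -1.499 -1.168
vertex 1.871 -1.903 -1.096
vertex 1.864 -1.498 -1.405
endloop
endfacet
facet normal 0.312 0.860 -0.405
outer loop
vertex 2.174 -1.499 -1.168
vertex 1.864 -1.498 -1.405
vertex 1.371 -0.712 -0.115
endloop
endfacet
facet normal 0.312 0.860 -0.405
outer loop
vertex 1.371 -0.712 -0.115
vertex 1.864 -1.498 -1.405
vertex 1.061 -0.711 -0.352
endloop
endfacet
facet normal -0.522 0.509 0.685
outer loop
vertex 1.371 -0.712 -0.115
vertex 1.061 -0.711 -0.352
vertex 1.069 -1.117 -0.044
endloop
endfacet
facet normal 0.522 -0.512 -0.683
outer loop
vertex 1.864 -1.498 -1.405
vertex 1.871 -1.903 -1.096
vertex 1.558 -1.734 -1.462
endloop
endfacet
facet normal -0.338 0.612 -0.715
outer loop
vertex 1.864 -1.498 -1.405
vertex 1.558 -1.734 -1.462
vertex 1.061 -0.711 -0.352
endloop
endfacet
facet normal -0.339 0.611 -0.715
outer loop
vertex 1.061 -0.711 -0.352
vertex 1.558 -1.734 -1.462
vertex 0.756 -0.947 -0.409
endloop
endfacet
facet normal -0.522 0.509 0.685
outer loop
vertex 1.061 -0.711 -0.352
vertex 0.756 -0.947 -0.409
vertex 1.069 -1.117 -0.044
endloop
endfacet
facet normal 0.523 -0.511 -0.683
outer loop
vertex 1.558 -1.734 -1.462
vertex 1.871 -1.903 -1.096
vertex 1.436 -2.07 -1.304
endloop
endfacet
facet normal -0.794 0.003 -0.607
outer loop
vertex 1.558 -1.734 -1.462
vertex 1.436 -2.07 -1.304
vertex 0.756 -0.947 -0.409
endloop
endfacet
facet normal -0.794 0.003 -0.607
outer loop
vertex 0.756 -0.947 -0.409
vertex 1.436 -2.07 -1.304
vertex 0.634 -1.283 -0.251
endloop
endfacet
facet normal -0.521 0.511 0.684
outer loop
vertex 0.756 -0.947 -0.409
vertex 0.634 -1.283 -0.251
vertex 1.069 -1.117 -0.044
endloop
endfacet
facet normal 0.523 -0.509 -0.684
outer loop
vertex 1.436 -2.07 -1.304
vertex 1.871 -1.903 -1.096
vertex 1.569 -2.308 -1.025
endloop
endfacet
facet normal -0.783 -0.606 -0.144
outer loop
vertex 1.436 -2.07 -1.304
vertex 1.569 -2.308 -1.025
vertex 0.634 -1.283 -0.251
endloop
endfacet
facet normal -0.783 -0.605 -0.145
outer loop
vertex 0.634 -1.283 -0.251
vertex 1.569 -2.308 -1.025
vertex 0.766 -1.521 0.028
endloop
endfacet
facet normal -0.521 0.512 0.683
outer loop
vertex 0.634 -1.283 -0.251
vertex 0.766 -1.521 0.028
vertex 1.069 -1.117 -0.044
endloop
endfacet
facet normal 0.522 -0.509 -0.685
outer loop
vertex 1.569 -2.308 -1.025
vertex 1.871 -1.903 -1.096
vertex 1.879 -2.309 -0.788
endloop
endfacet
facet normal -0.312 -0.860 0.405
outer loop
vertex 1.569 -2.308 -1.025
vertex 1.879 -2.309 -0.788
vertex 0.766 -1.521 0.028
endloop
endfacet
facet normal -0.312 -0.860 0.405
outer loop
vertex 0.766 -1.521 0.028
vertex 1.879 -2.309 -0.788
vertex 1.076 -1.522 0.265
endloop
endfacet
facet normal -0.521 0.512 0.683
outer loop
vertex 0.766 -1.521 0.028
vertex 1.076 -1.522 0.265
vertex 1.069 -1.117 -0.044
endloop
endfacet
facet normal 0.522 -0.509 -0.685
outer loop
vertex 1.879 -2.309 -0.788
vertex 1.871 -1.903 -1.096
vertex 2.184 -2.073 -0.731
endloop
endfacet
facet normal 0.339 -0.611 0.715
outer loop
vertex 1.879 -2.309 -0.788
vertex 2.184 -2.073 -0.731
vertex 1.076 -1.522 0.265
endloop
endfacet
facet normal 0.339 -0.612 0.715
outer loop
vertex 1.076 -1.522 0.265
vertex 2.184 -2.073 -0.731
vertex 1.382 -1.286 0.322
endloop
endfacet
facet normal -0.522 0.512 0.683
outer loop
vertex 1.076 -1.522 0.265
vertex 1.382 -1.286 0.322
vertex 1.069 -1.117 -0.044
endloop
endfacet
facet normal 0.521 -0.511 -0.684
outer loop
vertex 2.184 -2.073 -0.731
vertex 1.871 -1.903 -1.096
vertex 2.306 -1.737 -0.889
endloop
endfacet
facet normal 0.794 -0.003 0.607
outer loop
vertex 2.184 -2.073 -0.731
vertex 2.306 -1.737 -0.889
vertex 1.382 -1.286 0.322
endloop
endfacet
facet normal 0.794 -0.003 0.607
outer loop
vertex 1.382 -1.286 0.322
vertex 2.306 -1.737 -0.889
vertex 1.504 -0.95 0.164
endloop
endfacet
facet normal -0.523 0.511 0.683
outer loop
vertex 1.382 -1.286 0.322
vertex 1.504 -0.95 0.164
vertex 1.069 -1.117 -0.044
endloop
endfacet
facet normal 0.034 0.899 -0.438
outer loop
vertex 1.512 -2.232 -0.833
vertex 1.103 -2.595 -1.61
vertex 0.566 -2.236 -0.914
endloop
endfacet
facet normal -0.085 0.058 0.995
outer loop
vertex 1.512 -2.232 -0.833
vertex 0.566 -2.236 -0.914
vertex 1.037 -4.365 -0.75
endloop
endfacet
facet normal 0.035 0.899 -0.437
outer loop
vertex 0.566 -2.236 -0.914
vertex 1.103 -2.595 -1.61
vertex 0.157 -2.598 -1.691
endloop
endfacet
facet normal -0.845 -0.147 0.514
outer loop
vertex 0.566 -2.236 -0.914
vertex 0.157 -2.598 -1.691
vertex 1.037 -4.365 -0.75
endloop
endfacet
facet normal 0.035 0.899 -0.436
outer loop
vertex 0.157 -2.598 -1.691
vertex 1.103 -2.595 -1.61
vertex 0.694 -2.957 -2.388
endloop
endfacet
facet normal -0.774 -0.551 -0.312
outer loop
vertex 0.157 -2.598 -1.691
vertex 0.694 -2.957 -2.388
vertex 1.037 -4.365 -0.75
endloop
endfacet
facet normal 0.033 0.899 -0.436
outer loop
vertex 0.694 -2.957 -2.388
vertex 1.103 -2.595 -1.61
vertex 1.641 -2.953 -2.307
endloop
endfacet
facet normal 0.059 -0.751 -0.658
outer loop
vertex 0.694 -2.957 -2.388
vertex 1.641 -2.953 -2.307
vertex 1.037 -4.365 -0.75
endloop
endfacet
facet normal 0.033 0.899 -0.436
outer loop
vertex 1.641 -2.953 -2.307
vertex 1.103 -2.595 -1.61
vertex 2.05 -2.591 -1.53
endloop
endfacet
facet normal 0.819 -0.546 -0.177
outer loop
vertex 1.641 -2.953 -2.307
vertex 2.05 -2.591 -1.53
vertex 1.037 -4.365 -0.75
endloop
endfacet
facet normal 0.033 0.899 -0.437
outer loop
vertex 2.05 -2.591 -1.53
vertex 1.103 -2.595 -1.61
vertex 1.512 -2.232 -0.833
endloop
endfacet
facet normal 0.747 -0.141 0.649
outer loop
vertex 2.05 -2.591 -1.53
vertex 1.512 -2.232 -0.833
vertex 1.037 -4.365 -0.75
endloop
endfacet

endsolid


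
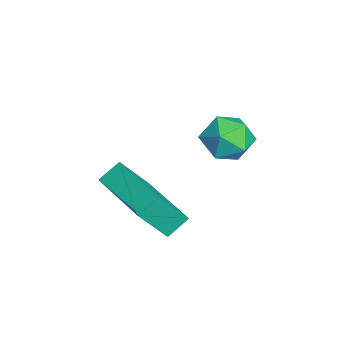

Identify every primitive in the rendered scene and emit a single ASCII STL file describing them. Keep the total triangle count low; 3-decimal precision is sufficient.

solid 
facet normal -0.815 -0.193 0.546
outer loop
vertex 2.8 0.474 2.382
vertex 2.772 -0.275 2.076
vertex 3.191 -0.13 2.753
endloop
endfacet
facet normal -0.395 0.281 0.874
outer loop
vertex 2.8 0.474 2.382
vertex 3.191 -0.13 2.753
vertex 3.543 0.595 2.679
endloop
endfacet
facet normal -0.313 0.842 0.439
outer loop
vertex 2.8 0.474 2.382
vertex 3.543 0.595 2.679
vertex 3.343 0.898 1.956
endloop
endfacet
facet normal -0.682 0.714 -0.158
outer loop
vertex 2.8 0.474 2.382
vertex 3.343 0.898 1.956
vertex 2.866 0.36 1.583
endloop
endfacet
facet normal -0.993 0.075 -0.093
outer loop
vertex 2.8 0.474 2.382
vertex 2.866 0.36 1.583
vertex 2.772 -0.275 2.076
endloop
endfacet
facet normal 0.244 -0.019 0.970
outer loop
vertex 3.543 0.595 2.679
vertex 3.191 -0.13 2.753
vertex 3.974 -0.08 2.557
endloop
endfacet
facet normal -0.437 -0.785 0.439
outer loop
vertex 3.191 -0.13 2.753
vertex 2.772 -0.275 2.076
vertex 3.497 -0.618 2.184
endloop
endfacet
facet normal -0.723 -0.354 -0.594
outer loop
vertex 2.772 -0.275 2.076
vertex 2.866 0.36 1.583
vertex 3.297 -0.315 1.461
endloop
endfacet
facet normal -0.219 0.679 -0.700
outer loop
vertex 2.866 0.36 1.583
vertex 3.343 0.898 1.956
vertex 3.649 0.41 1.387
endloop
endfacet
facet normal 0.380 0.886 0.266
outer loop
vertex 3.343 0.898 1.956
vertex 3.543 0.595 2.679
vertex 4.068 0.555 2.064
endloop
endfacet
facet normal 0.682 -0.714 0.158
outer loop
vertex 4.04 -0.194 1.758
vertex 3.974 -0.08 2.557
vertex 3.497 -0.618 2.184
endloop
endfacet
facet normal 0.313 -0.842 -0.439
outer loop
vertex 4.04 -0.194 1.758
vertex 3.497 -0.618 2.184
vertex 3.297 -0.315 1.461
endloop
endfacet
facet normal 0.395 -0.281 -0.874
outer loop
vertex 4.04 -0.194 1.758
vertex 3.297 -0.315 1.461
vertex 3.649 0.41 1.387
endloop
endfacet
facet normal 0.815 0.193 -0.546
outer loop
vertex 4.04 -0.194 1.758
vertex 3.649 0.41 1.387
vertex 4.068 0.555 2.064
endloop
endfacet
facet normal 0.993 -0.075 0.093
outer loop
vertex 4.04 -0.194 1.758
vertex 4.068 0.555 2.064
vertex 3.974 -0.08 2.557
endloop
endfacet
facet normal 0.219 -0.679 0.700
outer loop
vertex 3.497 -0.618 2.184
vertex 3.974 -0.08 2.557
vertex 3.191 -0.13 2.753
endloop
endfacet
facet normal -0.380 -0.886 -0.266
outer loop
vertex 3.297 -0.315 1.461
vertex 3.497 -0.618 2.184
vertex 2.772 -0.275 2.076
endloop
endfacet
facet normal -0.244 0.019 -0.970
outer loop
vertex 3.649 0.41 1.387
vertex 3.297 -0.315 1.461
vertex 2.866 0.36 1.583
endloop
endfacet
facet normal 0.437 0.785 -0.439
outer loop
vertex 4.068 0.555 2.064
vertex 3.649 0.41 1.387
vertex 3.343 0.898 1.956
endloop
endfacet
facet normal 0.723 0.354 0.594
outer loop
vertex 3.974 -0.08 2.557
vertex 4.068 0.555 2.064
vertex 3.543 0.595 2.679
endloop
endfacet
facet normal -0.415 0.701 0.579
outer loop
vertex 2.004 -2.686 0.025
vertex 3.9 -1.636 0.113
vertex 1.623 -1.896 -1.204
endloop
endfacet
facet normal -0.874 -0.485 -0.041
outer loop
vertex 1.96 -2.464 -1.673
vertex 2.004 -2.686 0.025
vertex 1.623 -1.896 -1.204
endloop
endfacet
facet normal -0.415 0.701 0.579
outer loop
vertex 1.623 -1.896 -1.204
vertex 3.9 -1.636 0.113
vertex 3.52 -0.846 -1.116
endloop
endfacet
facet normal -0.252 0.523 -0.814
outer loop
vertex 3.52 -0.846 -1.116
vertex 1.96 -2.464 -1.673
vertex 1.623 -1.896 -1.204
endloop
endfacet
facet normal 0.252 -0.523 0.814
outer loop
vertex 2.004 -2.686 0.025
vertex 4.237 -2.204 -0.356
vertex 3.9 -1.636 0.113
endloop
endfacet
facet normal -0.874 -0.484 -0.041
outer loop
vertex 2.34 -3.254 -0.444
vertex 2.004 -2.686 0.025
vertex 1.96 -2.464 -1.673
endloop
endfacet
facet normal 0.252 -0.523 0.814
outer loop
vertex 2.34 -3.254 -0.444
vertex 4.237 -2.204 -0.356
vertex 2.004 -2.686 0.025
endloop
endfacet
facet normal 0.874 0.484 0.041
outer loop
vertex 3.9 -1.636 0.113
vertex 4.237 -2.204 -0.356
vertex 3.52 -0.846 -1.116
endloop
endfacet
facet normal -0.252 0.523 -0.814
outer loop
vertex 3.856 -1.414 -1.585
vertex 1.96 -2.464 -1.673
vertex 3.52 -0.846 -1.116
endloop
endfacet
facet normal 0.874 0.484 0.040
outer loop
vertex 3.52 -0.846 -1.116
vertex 4.237 -2.204 -0.356
vertex 3.856 -1.414 -1.585
endloop
endfacet
facet normal 0.415 -0.701 -0.579
outer loop
vertex 3.856 -1.414 -1.585
vertex 2.34 -3.254 -0.444
vertex 1.96 -2.464 -1.673
endloop
endfacet
facet normal 0.415 -0.701 -0.580
outer loop
vertex 4.237 -2.204 -0.356
vertex 2.34 -3.254 -0.444
vertex 3.856 -1.414 -1.585
endloop
endfacet

endsolid


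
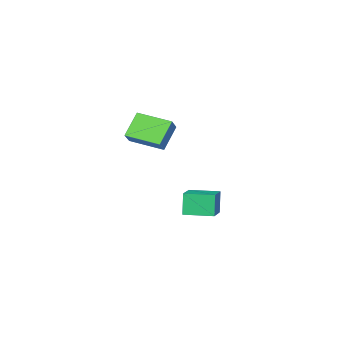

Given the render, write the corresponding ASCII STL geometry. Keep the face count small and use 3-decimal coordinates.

solid 
facet normal -0.549 0.821 -0.156
outer loop
vertex 2.542 0.161 2.991
vertex 3.485 0.582 1.888
vertex 1.992 -0.332 2.332
endloop
endfacet
facet normal -0.624 -0.279 0.730
outer loop
vertex 2.975 -1.802 2.612
vertex 2.542 0.161 2.991
vertex 1.992 -0.332 2.332
endloop
endfacet
facet normal -0.549 0.821 -0.157
outer loop
vertex 1.992 -0.332 2.332
vertex 3.485 0.582 1.888
vertex 2.934 0.088 1.23
endloop
endfacet
facet normal -0.556 -0.498 -0.665
outer loop
vertex 2.934 0.088 1.23
vertex 2.975 -1.802 2.612
vertex 1.992 -0.332 2.332
endloop
endfacet
facet normal 0.556 0.498 0.665
outer loop
vertex 2.542 0.161 2.991
vertex 4.468 -0.888 2.168
vertex 3.485 0.582 1.888
endloop
endfacet
facet normal -0.623 -0.279 0.731
outer loop
vertex 3.526 -1.308 3.27
vertex 2.542 0.161 2.991
vertex 2.975 -1.802 2.612
endloop
endfacet
facet normal 0.556 0.499 0.665
outer loop
vertex 3.526 -1.308 3.27
vertex 4.468 -0.888 2.168
vertex 2.542 0.161 2.991
endloop
endfacet
facet normal 0.624 0.278 -0.731
outer loop
vertex 3.485 0.582 1.888
vertex 4.468 -0.888 2.168
vertex 2.934 0.088 1.23
endloop
endfacet
facet normal -0.556 -0.499 -0.665
outer loop
vertex 3.918 -1.381 1.509
vertex 2.975 -1.802 2.612
vertex 2.934 0.088 1.23
endloop
endfacet
facet normal 0.624 0.279 -0.730
outer loop
vertex 2.934 0.088 1.23
vertex 4.468 -0.888 2.168
vertex 3.918 -1.381 1.509
endloop
endfacet
facet normal 0.549 -0.821 0.156
outer loop
vertex 3.918 -1.381 1.509
vertex 3.526 -1.308 3.27
vertex 2.975 -1.802 2.612
endloop
endfacet
facet normal 0.549 -0.821 0.156
outer loop
vertex 4.468 -0.888 2.168
vertex 3.526 -1.308 3.27
vertex 3.918 -1.381 1.509
endloop
endfacet
facet normal -0.677 -0.679 -0.283
outer loop
vertex -0.368 -2.818 -3.427
vertex -1.489 -1.72 -3.378
vertex -0.134 -2.524 -4.692
endloop
endfacet
facet normal 0.713 -0.700 -0.031
outer loop
vertex 0.849 -1.54 -4.282
vertex -0.368 -2.818 -3.427
vertex -0.134 -2.524 -4.692
endloop
endfacet
facet normal -0.677 -0.679 -0.283
outer loop
vertex -0.134 -2.524 -4.692
vertex -1.489 -1.72 -3.378
vertex -1.255 -1.426 -4.644
endloop
endfacet
facet normal 0.177 0.223 -0.959
outer loop
vertex -1.255 -1.426 -4.644
vertex 0.849 -1.54 -4.282
vertex -0.134 -2.524 -4.692
endloop
endfacet
facet normal -0.177 -0.223 0.959
outer loop
vertex -0.368 -2.818 -3.427
vertex -0.506 -0.736 -2.968
vertex -1.489 -1.72 -3.378
endloop
endfacet
facet normal 0.714 -0.700 -0.031
outer loop
vertex 0.615 -1.834 -3.016
vertex -0.368 -2.818 -3.427
vertex 0.849 -1.54 -4.282
endloop
endfacet
facet normal -0.177 -0.223 0.959
outer loop
vertex 0.615 -1.834 -3.016
vertex -0.506 -0.736 -2.968
vertex -0.368 -2.818 -3.427
endloop
endfacet
facet normal -0.713 0.700 0.031
outer loop
vertex -1.489 -1.72 -3.378
vertex -0.506 -0.736 -2.968
vertex -1.255 -1.426 -4.644
endloop
endfacet
facet normal 0.177 0.224 -0.958
outer loop
vertex -0.272 -0.442 -4.233
vertex 0.849 -1.54 -4.282
vertex -1.255 -1.426 -4.644
endloop
endfacet
facet normal -0.714 0.700 0.031
outer loop
vertex -1.255 -1.426 -4.644
vertex -0.506 -0.736 -2.968
vertex -0.272 -0.442 -4.233
endloop
endfacet
facet normal 0.677 0.679 0.283
outer loop
vertex -0.272 -0.442 -4.233
vertex 0.615 -1.834 -3.016
vertex 0.849 -1.54 -4.282
endloop
endfacet
facet normal 0.677 0.679 0.283
outer loop
vertex -0.506 -0.736 -2.968
vertex 0.615 -1.834 -3.016
vertex -0.272 -0.442 -4.233
endloop
endfacet

endsolid


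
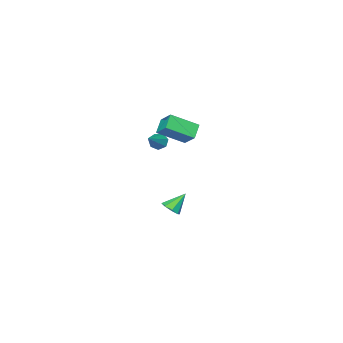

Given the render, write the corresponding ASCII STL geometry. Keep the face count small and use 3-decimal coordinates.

solid 
facet normal -0.703 -0.404 0.585
outer loop
vertex 2.648 2.514 3.688
vertex 1.572 3.307 2.942
vertex 2.536 1.722 3.007
endloop
endfacet
facet normal 0.703 -0.518 0.487
outer loop
vertex 3.148 2.073 2.498
vertex 2.648 2.514 3.688
vertex 2.536 1.722 3.007
endloop
endfacet
facet normal -0.704 -0.404 0.585
outer loop
vertex 2.536 1.722 3.007
vertex 1.572 3.307 2.942
vertex 1.461 2.515 2.261
endloop
endfacet
facet normal -0.107 -0.754 -0.648
outer loop
vertex 1.461 2.515 2.261
vertex 3.148 2.073 2.498
vertex 2.536 1.722 3.007
endloop
endfacet
facet normal 0.106 0.754 0.648
outer loop
vertex 2.648 2.514 3.688
vertex 2.184 3.658 2.433
vertex 1.572 3.307 2.942
endloop
endfacet
facet normal 0.703 -0.518 0.487
outer loop
vertex 3.259 2.865 3.179
vertex 2.648 2.514 3.688
vertex 3.148 2.073 2.498
endloop
endfacet
facet normal 0.107 0.754 0.648
outer loop
vertex 3.259 2.865 3.179
vertex 2.184 3.658 2.433
vertex 2.648 2.514 3.688
endloop
endfacet
facet normal -0.703 0.518 -0.488
outer loop
vertex 1.572 3.307 2.942
vertex 2.184 3.658 2.433
vertex 1.461 2.515 2.261
endloop
endfacet
facet normal -0.107 -0.754 -0.648
outer loop
vertex 2.072 2.866 1.752
vertex 3.148 2.073 2.498
vertex 1.461 2.515 2.261
endloop
endfacet
facet normal -0.703 0.518 -0.487
outer loop
vertex 1.461 2.515 2.261
vertex 2.184 3.658 2.433
vertex 2.072 2.866 1.752
endloop
endfacet
facet normal 0.703 0.404 -0.585
outer loop
vertex 2.072 2.866 1.752
vertex 3.259 2.865 3.179
vertex 3.148 2.073 2.498
endloop
endfacet
facet normal 0.704 0.403 -0.585
outer loop
vertex 2.184 3.658 2.433
vertex 3.259 2.865 3.179
vertex 2.072 2.866 1.752
endloop
endfacet
facet normal -0.768 -0.322 -0.553
outer loop
vertex 2.302 1.252 0.714
vertex 2.094 1.049 1.121
vertex 2.034 1.51 0.936
endloop
endfacet
facet normal 0.396 0.800 -0.451
outer loop
vertex 2.302 1.252 0.714
vertex 2.034 1.51 0.936
vertex 3.146 1.491 1.879
endloop
endfacet
facet normal -0.768 -0.322 -0.554
outer loop
vertex 2.034 1.51 0.936
vertex 2.094 1.049 1.121
vertex 1.81 1.421 1.298
endloop
endfacet
facet normal -0.123 0.979 0.165
outer loop
vertex 2.034 1.51 0.936
vertex 1.81 1.421 1.298
vertex 3.146 1.491 1.879
endloop
endfacet
facet normal -0.767 -0.322 -0.554
outer loop
vertex 1.81 1.421 1.298
vertex 2.094 1.049 1.121
vertex 1.801 1.052 1.525
endloop
endfacet
facet normal -0.368 0.494 0.788
outer loop
vertex 1.81 1.421 1.298
vertex 1.801 1.052 1.525
vertex 3.146 1.491 1.879
endloop
endfacet
facet normal -0.768 -0.322 -0.554
outer loop
vertex 1.801 1.052 1.525
vertex 2.094 1.049 1.121
vertex 2.012 0.681 1.448
endloop
endfacet
facet normal -0.156 -0.285 0.946
outer loop
vertex 1.801 1.052 1.525
vertex 2.012 0.681 1.448
vertex 3.146 1.491 1.879
endloop
endfacet
facet normal -0.767 -0.322 -0.555
outer loop
vertex 2.012 0.681 1.448
vertex 2.094 1.049 1.121
vertex 2.285 0.587 1.125
endloop
endfacet
facet normal 0.354 -0.774 0.524
outer loop
vertex 2.012 0.681 1.448
vertex 2.285 0.587 1.125
vertex 3.146 1.491 1.879
endloop
endfacet
facet normal -0.767 -0.322 -0.555
outer loop
vertex 2.285 0.587 1.125
vertex 2.094 1.049 1.121
vertex 2.415 0.841 0.798
endloop
endfacet
facet normal 0.778 -0.607 -0.162
outer loop
vertex 2.285 0.587 1.125
vertex 2.415 0.841 0.798
vertex 3.146 1.491 1.879
endloop
endfacet
facet normal -0.767 -0.324 -0.554
outer loop
vertex 2.415 0.841 0.798
vertex 2.094 1.049 1.121
vertex 2.302 1.252 0.714
endloop
endfacet
facet normal 0.796 0.097 -0.597
outer loop
vertex 2.415 0.841 0.798
vertex 2.302 1.252 0.714
vertex 3.146 1.491 1.879
endloop
endfacet
facet normal 0.659 -0.190 -0.727
outer loop
vertex 1.65 1.45 -3.668
vertex 1.329 1.028 -3.849
vertex 1.363 1.576 -3.961
endloop
endfacet
facet normal 0.049 0.934 0.353
outer loop
vertex 1.65 1.45 -3.668
vertex 1.363 1.576 -3.961
vertex 0.551 1.252 -2.991
endloop
endfacet
facet normal 0.660 -0.190 -0.727
outer loop
vertex 1.363 1.576 -3.961
vertex 1.329 1.028 -3.849
vertex 1.057 1.381 -4.188
endloop
endfacet
facet normal -0.476 0.873 -0.107
outer loop
vertex 1.363 1.576 -3.961
vertex 1.057 1.381 -4.188
vertex 0.551 1.252 -2.991
endloop
endfacet
facet normal 0.659 -0.190 -0.727
outer loop
vertex 1.057 1.381 -4.188
vertex 1.329 1.028 -3.849
vertex 0.909 0.979 -4.217
endloop
endfacet
facet normal -0.877 0.347 -0.333
outer loop
vertex 1.057 1.381 -4.188
vertex 0.909 0.979 -4.217
vertex 0.551 1.252 -2.991
endloop
endfacet
facet normal 0.659 -0.190 -0.727
outer loop
vertex 0.909 0.979 -4.217
vertex 1.329 1.028 -3.849
vertex 1.008 0.606 -4.03
endloop
endfacet
facet normal -0.920 -0.341 -0.193
outer loop
vertex 0.909 0.979 -4.217
vertex 1.008 0.606 -4.03
vertex 0.551 1.252 -2.991
endloop
endfacet
facet normal 0.659 -0.190 -0.727
outer loop
vertex 1.008 0.606 -4.03
vertex 1.329 1.028 -3.849
vertex 1.295 0.48 -3.737
endloop
endfacet
facet normal -0.579 -0.782 0.231
outer loop
vertex 1.008 0.606 -4.03
vertex 1.295 0.48 -3.737
vertex 0.551 1.252 -2.991
endloop
endfacet
facet normal 0.660 -0.190 -0.727
outer loop
vertex 1.295 0.48 -3.737
vertex 1.329 1.028 -3.849
vertex 1.601 0.675 -3.51
endloop
endfacet
facet normal -0.054 -0.720 0.692
outer loop
vertex 1.295 0.48 -3.737
vertex 1.601 0.675 -3.51
vertex 0.551 1.252 -2.991
endloop
endfacet
facet normal 0.658 -0.192 -0.728
outer loop
vertex 1.601 0.675 -3.51
vertex 1.329 1.028 -3.849
vertex 1.749 1.077 -3.482
endloop
endfacet
facet normal 0.348 -0.192 0.918
outer loop
vertex 1.601 0.675 -3.51
vertex 1.749 1.077 -3.482
vertex 0.551 1.252 -2.991
endloop
endfacet
facet normal 0.659 -0.188 -0.729
outer loop
vertex 1.749 1.077 -3.482
vertex 1.329 1.028 -3.849
vertex 1.65 1.45 -3.668
endloop
endfacet
facet normal 0.391 0.492 0.778
outer loop
vertex 1.749 1.077 -3.482
vertex 1.65 1.45 -3.668
vertex 0.551 1.252 -2.991
endloop
endfacet

endsolid
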